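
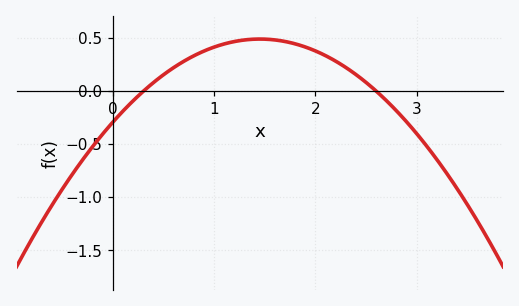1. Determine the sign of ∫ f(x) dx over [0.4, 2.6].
positive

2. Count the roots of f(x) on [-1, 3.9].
2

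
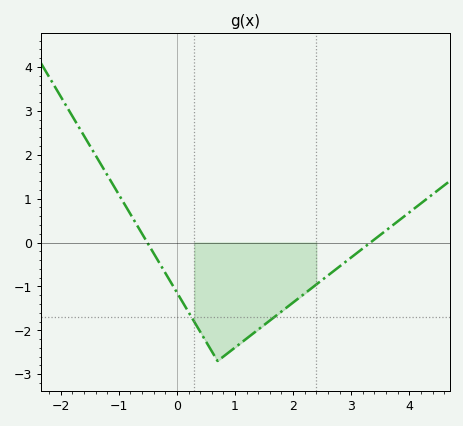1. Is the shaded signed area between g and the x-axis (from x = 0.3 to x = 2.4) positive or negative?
negative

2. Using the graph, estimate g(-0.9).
0.9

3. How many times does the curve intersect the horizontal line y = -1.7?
2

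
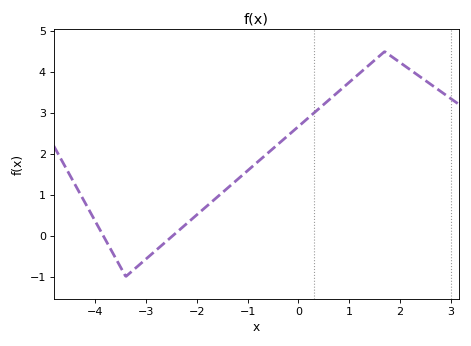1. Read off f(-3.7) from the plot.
-0.3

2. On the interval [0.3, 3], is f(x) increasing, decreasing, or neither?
neither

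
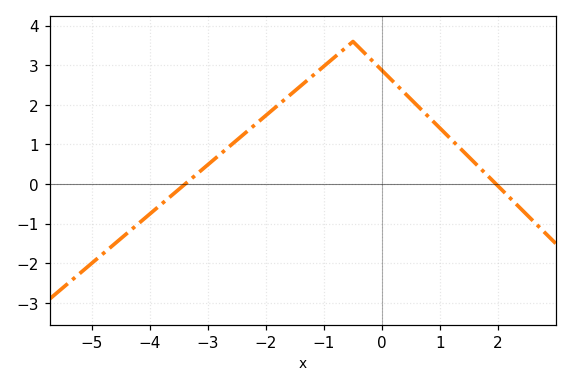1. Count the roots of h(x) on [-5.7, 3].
2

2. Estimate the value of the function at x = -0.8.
3.2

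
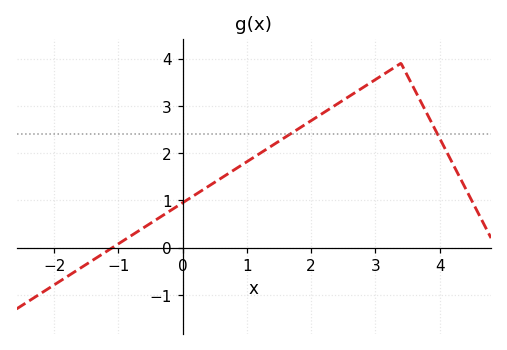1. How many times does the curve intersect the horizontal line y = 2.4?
2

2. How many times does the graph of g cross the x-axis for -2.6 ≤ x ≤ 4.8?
1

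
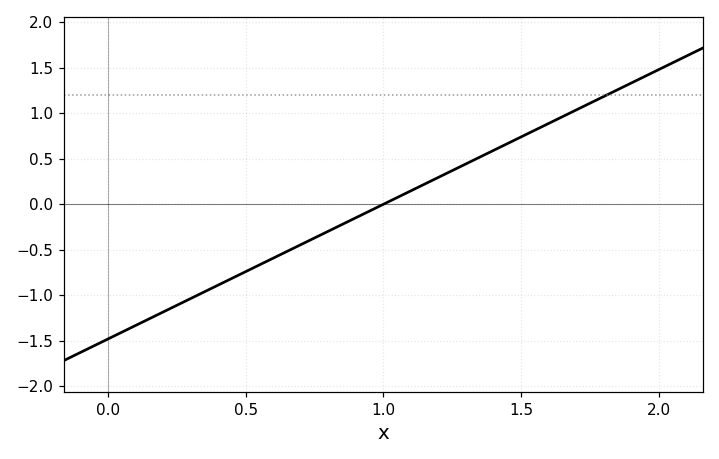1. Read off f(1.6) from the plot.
0.888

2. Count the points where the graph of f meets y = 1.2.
1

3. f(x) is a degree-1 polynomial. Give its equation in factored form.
y = 1.48(x - 1)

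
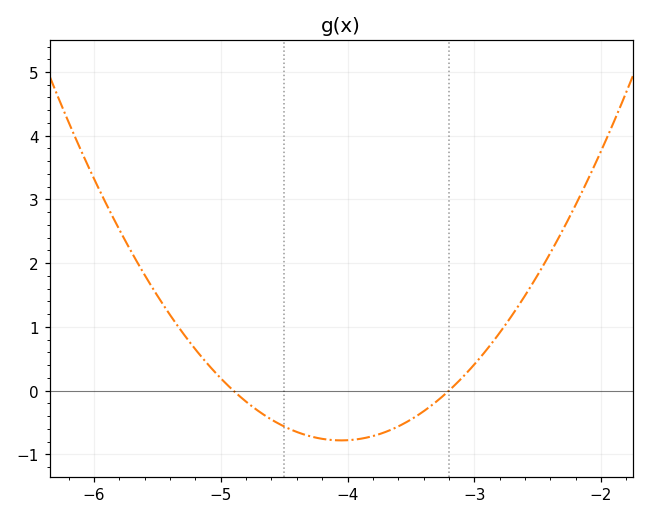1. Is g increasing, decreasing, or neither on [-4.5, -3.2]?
neither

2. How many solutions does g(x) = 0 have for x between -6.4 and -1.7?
2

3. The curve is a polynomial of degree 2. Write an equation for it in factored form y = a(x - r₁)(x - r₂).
y = 1.08(x + 4.9)(x + 3.2)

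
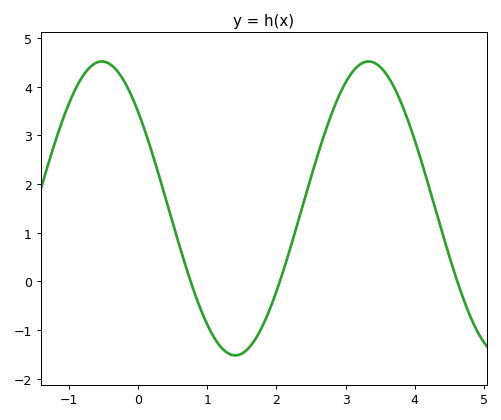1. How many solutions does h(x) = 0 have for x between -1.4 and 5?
3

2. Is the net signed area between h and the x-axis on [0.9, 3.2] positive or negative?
positive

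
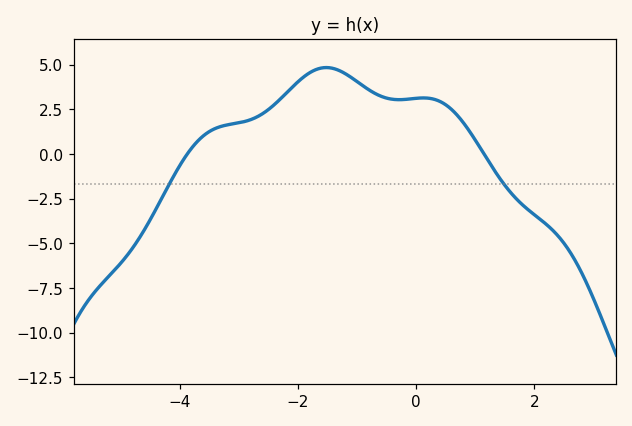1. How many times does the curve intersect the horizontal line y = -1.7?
2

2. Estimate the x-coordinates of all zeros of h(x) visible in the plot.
-3.8, 1.2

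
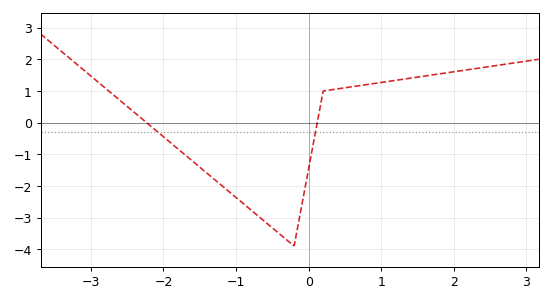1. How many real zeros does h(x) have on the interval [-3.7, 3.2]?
2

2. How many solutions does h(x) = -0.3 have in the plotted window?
2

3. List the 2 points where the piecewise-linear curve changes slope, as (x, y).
(-0.2, -3.9); (0.2, 1)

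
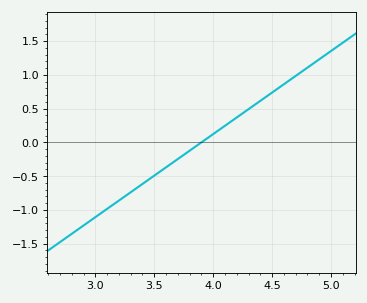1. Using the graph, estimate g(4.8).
1.1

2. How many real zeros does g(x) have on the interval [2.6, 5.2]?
1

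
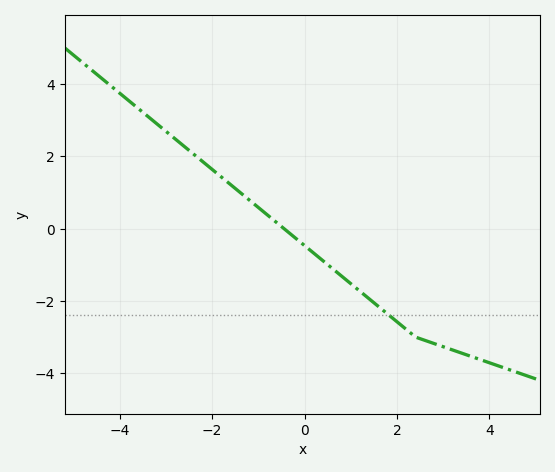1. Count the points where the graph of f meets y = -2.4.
1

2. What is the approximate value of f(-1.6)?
1.2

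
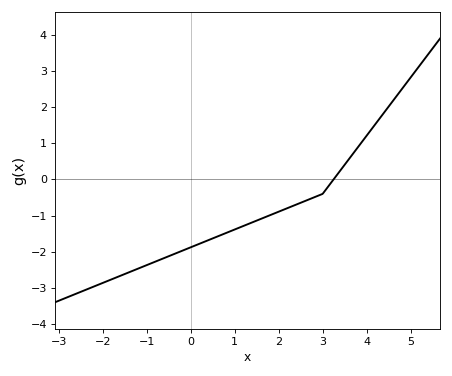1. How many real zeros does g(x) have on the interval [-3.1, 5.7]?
1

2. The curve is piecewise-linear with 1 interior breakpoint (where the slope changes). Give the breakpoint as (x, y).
(3, -0.4)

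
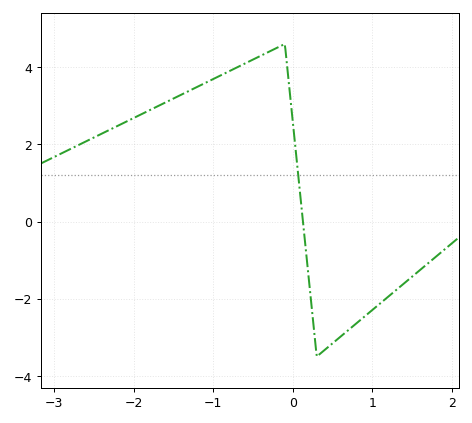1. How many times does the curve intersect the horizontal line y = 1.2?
1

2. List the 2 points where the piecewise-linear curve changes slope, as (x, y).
(-0.1, 4.6); (0.3, -3.5)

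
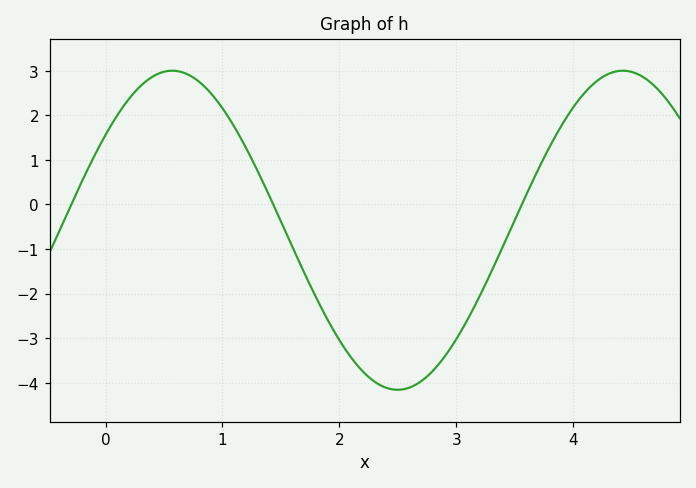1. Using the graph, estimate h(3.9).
1.8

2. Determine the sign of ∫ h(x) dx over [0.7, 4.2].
negative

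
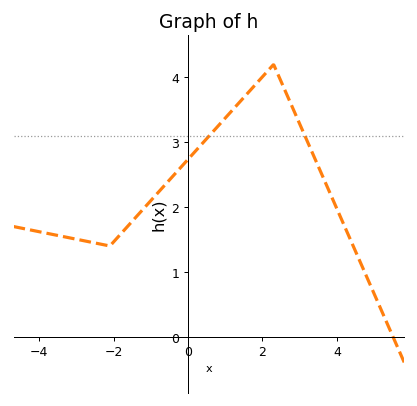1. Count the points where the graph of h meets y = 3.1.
2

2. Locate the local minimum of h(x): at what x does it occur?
-2.2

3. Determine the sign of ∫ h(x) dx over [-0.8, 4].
positive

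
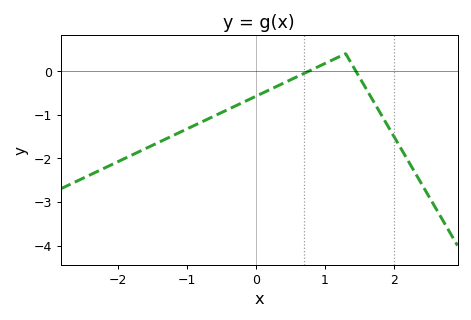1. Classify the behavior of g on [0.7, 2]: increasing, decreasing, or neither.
neither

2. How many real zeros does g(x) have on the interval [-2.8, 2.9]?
2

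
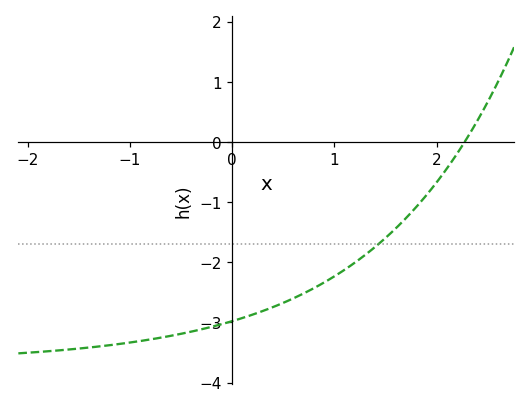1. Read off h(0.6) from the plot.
-2.6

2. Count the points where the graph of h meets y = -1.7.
1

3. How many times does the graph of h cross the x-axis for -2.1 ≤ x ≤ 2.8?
1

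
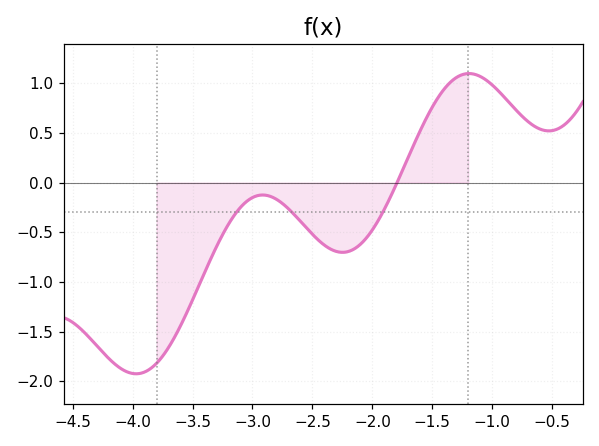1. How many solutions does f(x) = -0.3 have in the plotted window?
3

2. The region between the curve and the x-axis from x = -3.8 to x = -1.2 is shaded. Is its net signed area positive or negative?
negative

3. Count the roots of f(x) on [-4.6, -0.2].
1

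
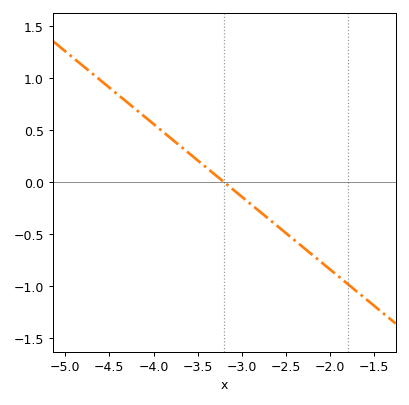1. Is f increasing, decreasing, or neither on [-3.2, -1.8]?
decreasing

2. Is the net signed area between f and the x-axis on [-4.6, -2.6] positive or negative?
positive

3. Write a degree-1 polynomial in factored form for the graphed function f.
y = -0.7(x + 3.2)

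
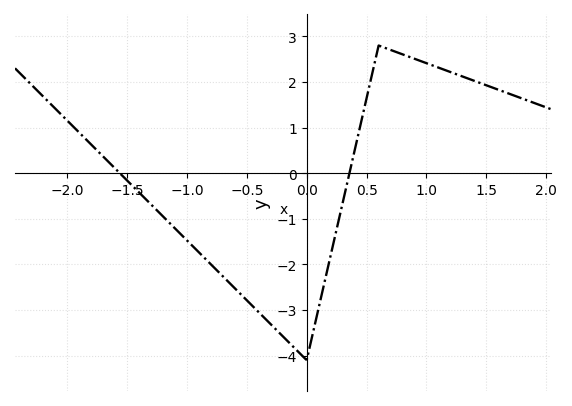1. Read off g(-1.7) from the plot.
0.367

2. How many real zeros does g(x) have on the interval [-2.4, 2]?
2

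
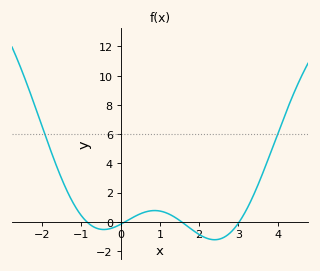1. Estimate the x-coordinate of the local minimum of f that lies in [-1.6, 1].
-0.4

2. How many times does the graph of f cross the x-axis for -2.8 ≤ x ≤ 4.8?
4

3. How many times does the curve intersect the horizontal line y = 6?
2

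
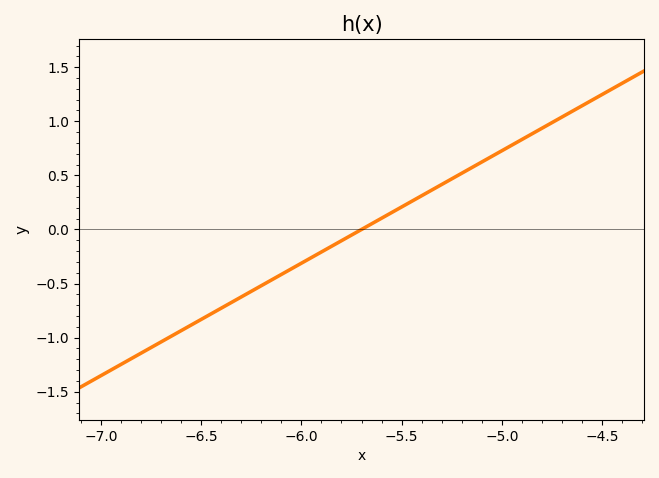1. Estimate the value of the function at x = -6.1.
-0.4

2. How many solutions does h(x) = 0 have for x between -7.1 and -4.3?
1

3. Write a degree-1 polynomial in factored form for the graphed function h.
y = 1.04(x + 5.7)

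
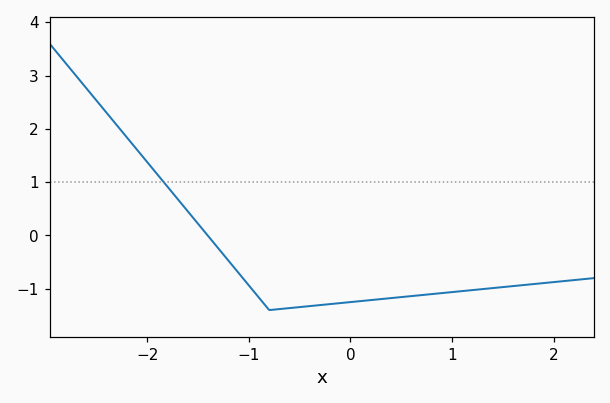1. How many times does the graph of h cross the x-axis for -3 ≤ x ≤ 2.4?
1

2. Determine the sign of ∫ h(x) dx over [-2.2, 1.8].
negative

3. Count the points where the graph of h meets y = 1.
1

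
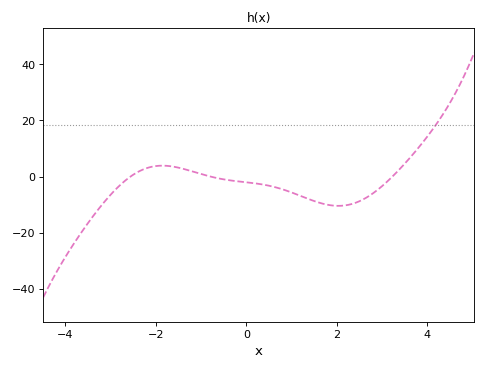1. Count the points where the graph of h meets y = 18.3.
1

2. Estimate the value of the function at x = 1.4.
-8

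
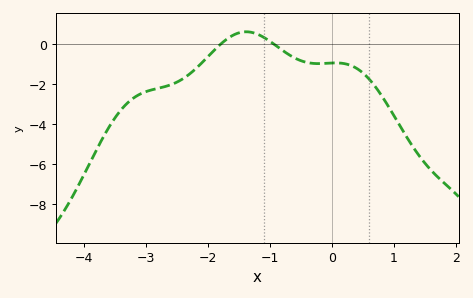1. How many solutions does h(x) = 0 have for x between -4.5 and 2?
2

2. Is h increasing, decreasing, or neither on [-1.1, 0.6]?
neither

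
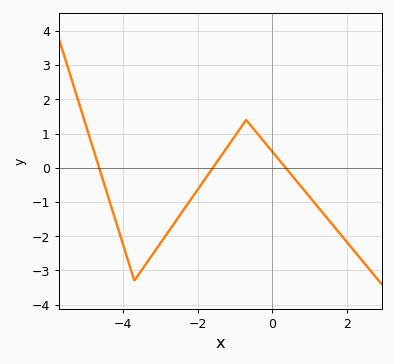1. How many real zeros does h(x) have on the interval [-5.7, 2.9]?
3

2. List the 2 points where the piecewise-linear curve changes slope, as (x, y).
(-3.7, -3.3); (-0.7, 1.4)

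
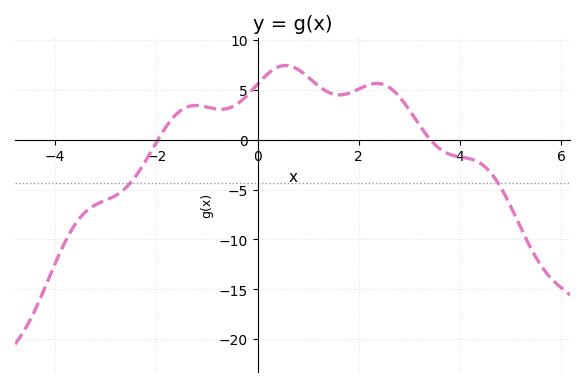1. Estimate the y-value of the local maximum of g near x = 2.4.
5.5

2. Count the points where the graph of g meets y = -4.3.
2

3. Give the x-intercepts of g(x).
-2, 3.4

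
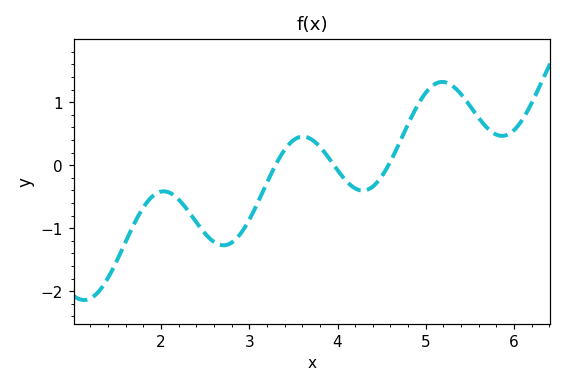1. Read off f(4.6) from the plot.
0.1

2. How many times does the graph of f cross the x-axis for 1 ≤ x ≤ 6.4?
3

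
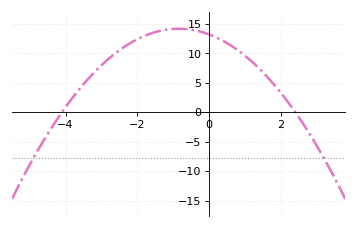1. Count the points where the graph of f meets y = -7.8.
2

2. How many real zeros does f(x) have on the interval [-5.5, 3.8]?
2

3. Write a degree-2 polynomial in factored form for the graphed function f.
y = -1.34(x + 4.1)(x - 2.4)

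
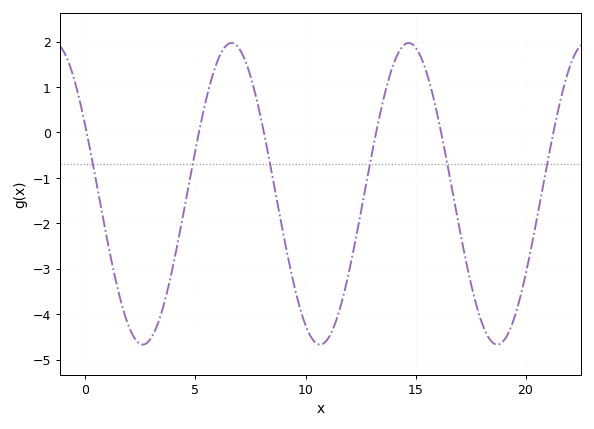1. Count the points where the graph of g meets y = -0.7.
6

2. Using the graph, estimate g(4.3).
-2.17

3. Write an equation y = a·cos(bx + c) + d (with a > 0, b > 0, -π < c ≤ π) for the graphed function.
y = 3.32cos(0.78x + 1.11) - 1.35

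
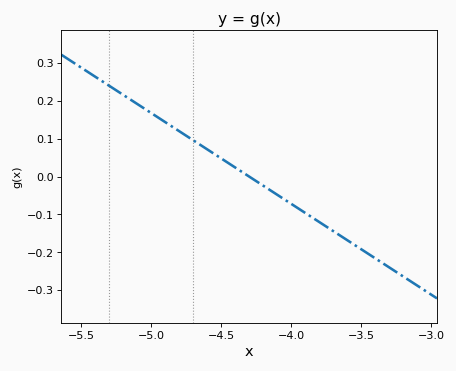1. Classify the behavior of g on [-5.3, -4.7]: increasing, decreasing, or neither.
decreasing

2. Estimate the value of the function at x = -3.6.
-0.168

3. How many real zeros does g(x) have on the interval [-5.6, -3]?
1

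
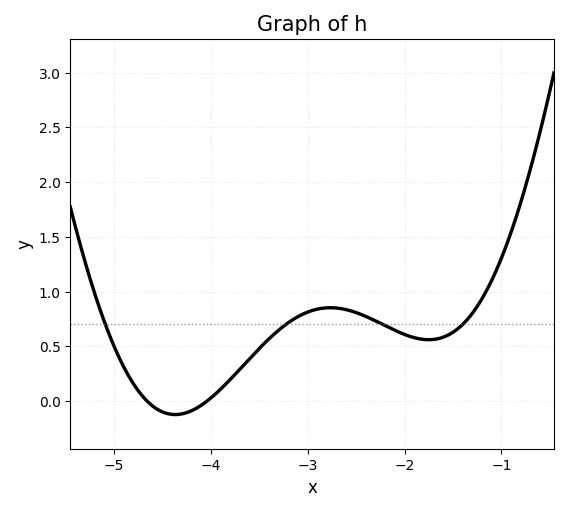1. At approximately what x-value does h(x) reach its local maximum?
-2.77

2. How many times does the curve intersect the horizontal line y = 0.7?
4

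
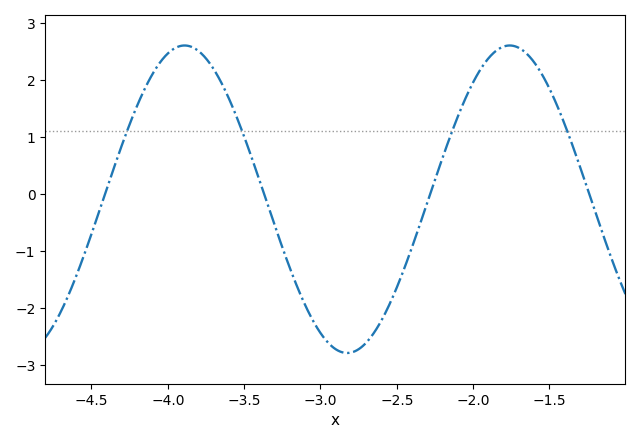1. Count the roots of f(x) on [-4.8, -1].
4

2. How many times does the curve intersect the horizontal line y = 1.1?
4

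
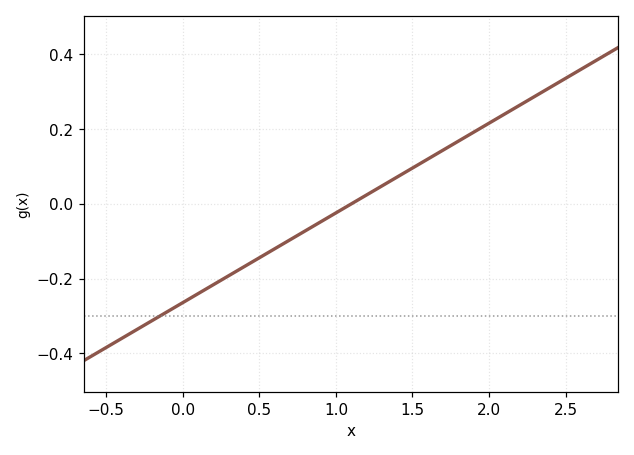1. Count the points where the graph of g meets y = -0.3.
1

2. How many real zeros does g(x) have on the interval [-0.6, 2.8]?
1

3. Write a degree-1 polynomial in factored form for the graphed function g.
y = 0.24(x - 1.1)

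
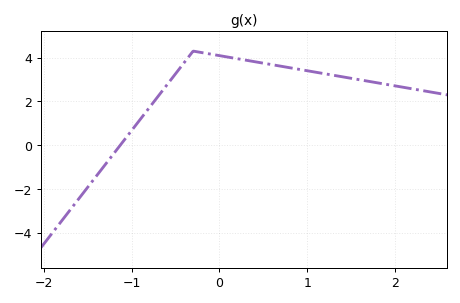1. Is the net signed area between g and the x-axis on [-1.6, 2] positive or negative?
positive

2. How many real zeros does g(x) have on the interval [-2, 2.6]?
1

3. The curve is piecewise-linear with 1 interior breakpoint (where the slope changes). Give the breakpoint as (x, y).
(-0.3, 4.3)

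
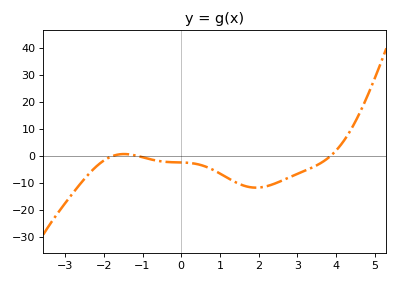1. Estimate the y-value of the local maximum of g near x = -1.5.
1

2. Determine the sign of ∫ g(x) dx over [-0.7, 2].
negative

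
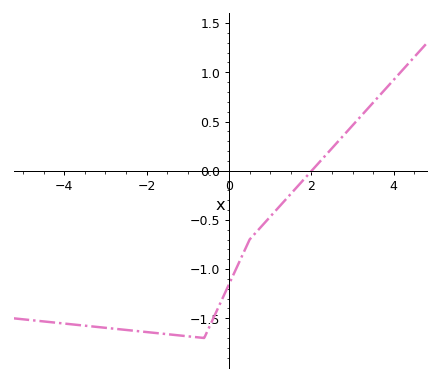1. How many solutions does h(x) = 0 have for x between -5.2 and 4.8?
1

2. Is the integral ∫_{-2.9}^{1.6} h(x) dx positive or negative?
negative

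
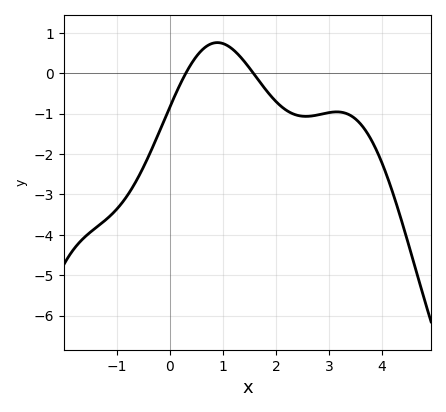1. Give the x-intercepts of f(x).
0.3, 1.6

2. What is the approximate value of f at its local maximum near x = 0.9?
0.8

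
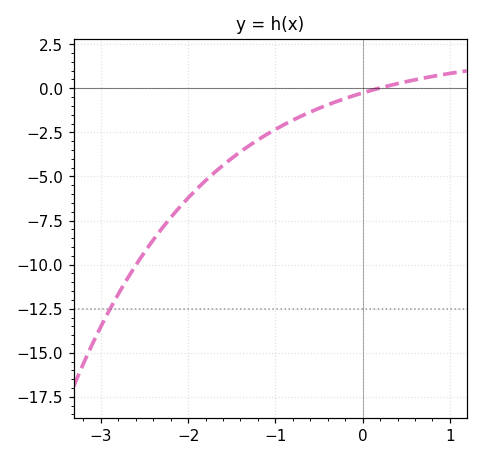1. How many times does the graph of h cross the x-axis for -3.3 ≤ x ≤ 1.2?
1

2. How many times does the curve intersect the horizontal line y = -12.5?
1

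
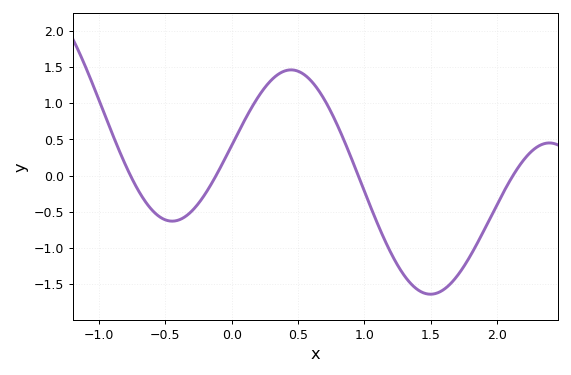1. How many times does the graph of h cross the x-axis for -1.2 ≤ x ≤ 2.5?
4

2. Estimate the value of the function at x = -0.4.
-0.6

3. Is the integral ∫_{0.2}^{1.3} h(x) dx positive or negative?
positive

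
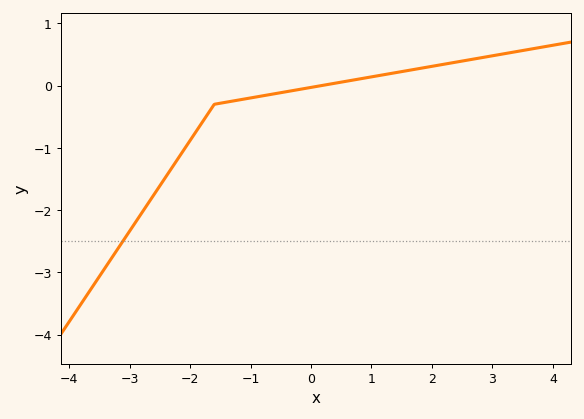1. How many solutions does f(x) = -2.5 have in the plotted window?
1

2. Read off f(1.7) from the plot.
0.3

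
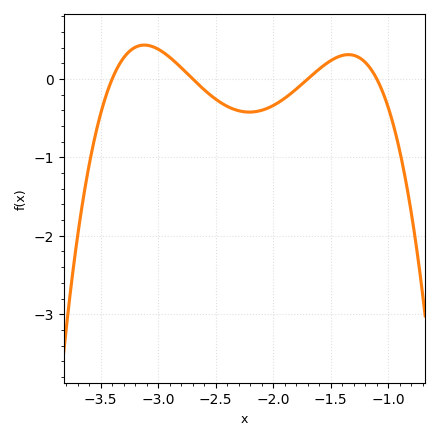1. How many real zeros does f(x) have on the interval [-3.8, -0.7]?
4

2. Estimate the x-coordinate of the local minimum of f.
-2.21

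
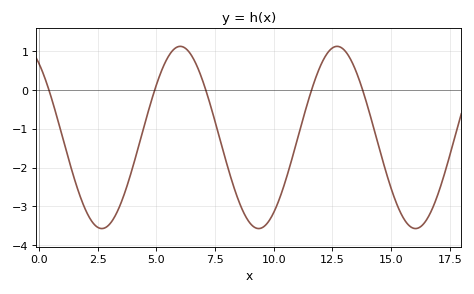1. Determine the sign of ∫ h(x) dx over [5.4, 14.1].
negative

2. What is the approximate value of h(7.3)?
-0.386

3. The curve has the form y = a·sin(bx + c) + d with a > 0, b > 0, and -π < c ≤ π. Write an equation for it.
y = 2.35sin(0.94x + 2.2) - 1.22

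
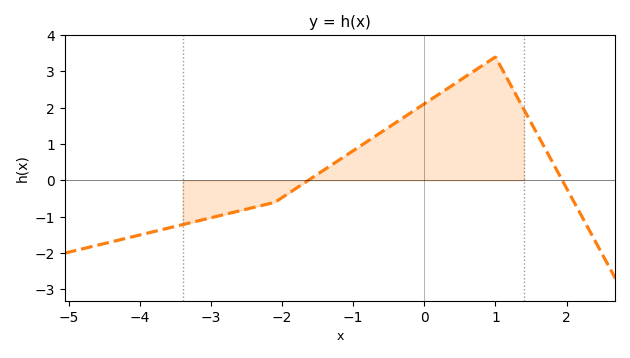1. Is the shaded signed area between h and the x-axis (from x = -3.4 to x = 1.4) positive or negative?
positive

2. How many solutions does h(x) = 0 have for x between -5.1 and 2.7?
2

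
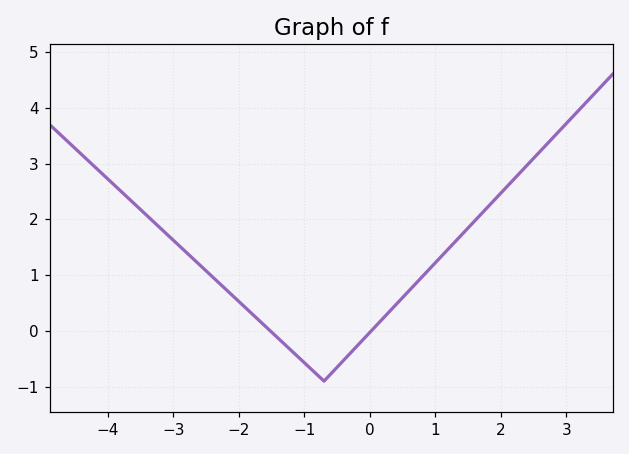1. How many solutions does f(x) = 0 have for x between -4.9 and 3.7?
2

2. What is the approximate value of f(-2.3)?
0.9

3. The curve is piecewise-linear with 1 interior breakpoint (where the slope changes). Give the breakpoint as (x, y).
(-0.7, -0.9)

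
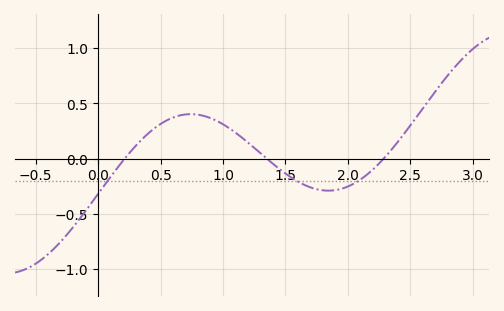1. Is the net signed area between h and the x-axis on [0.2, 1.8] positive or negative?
positive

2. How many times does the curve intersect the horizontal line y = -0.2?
3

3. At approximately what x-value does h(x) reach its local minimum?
1.84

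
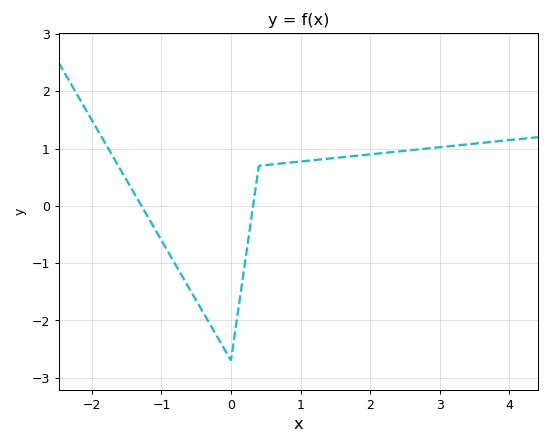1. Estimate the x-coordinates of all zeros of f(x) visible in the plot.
-1.29, 0.318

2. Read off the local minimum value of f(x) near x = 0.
-2.7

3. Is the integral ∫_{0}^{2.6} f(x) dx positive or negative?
positive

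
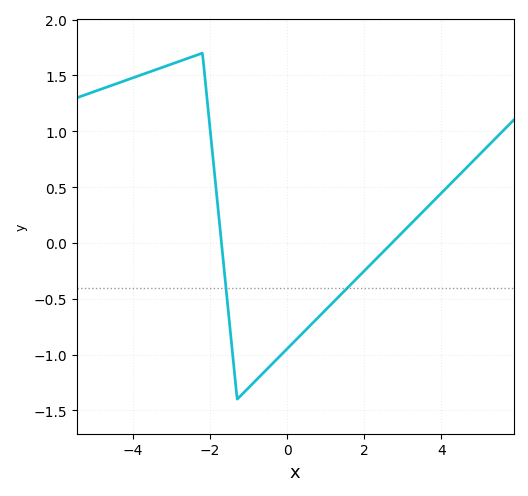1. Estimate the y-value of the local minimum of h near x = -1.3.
-1.4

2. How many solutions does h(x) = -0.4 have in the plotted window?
2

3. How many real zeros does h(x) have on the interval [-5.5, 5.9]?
2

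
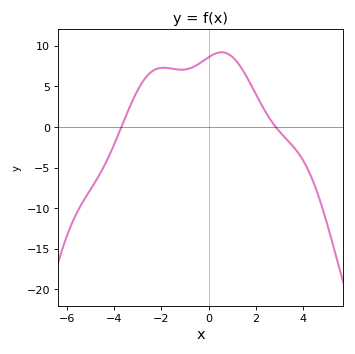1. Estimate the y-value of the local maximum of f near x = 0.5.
9.21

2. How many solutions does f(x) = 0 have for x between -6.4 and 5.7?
2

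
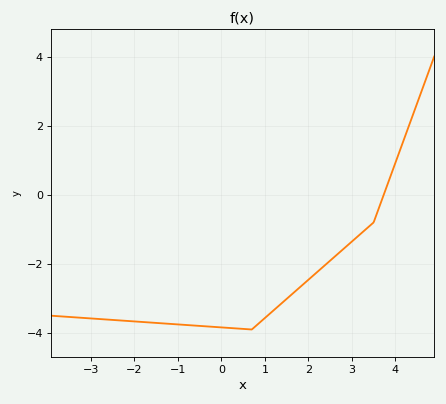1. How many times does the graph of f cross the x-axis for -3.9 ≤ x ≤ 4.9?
1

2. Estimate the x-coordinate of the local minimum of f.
0.6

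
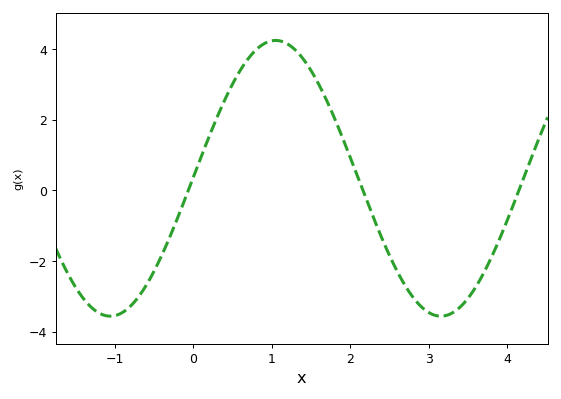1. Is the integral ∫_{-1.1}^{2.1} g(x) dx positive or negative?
positive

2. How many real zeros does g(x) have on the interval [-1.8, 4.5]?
3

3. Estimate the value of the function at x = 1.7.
2.6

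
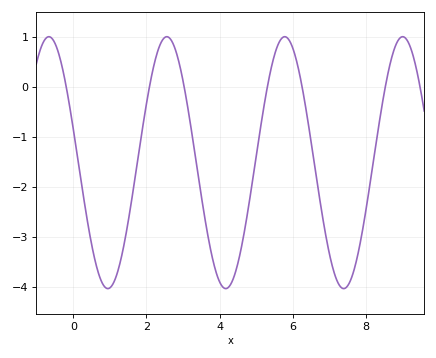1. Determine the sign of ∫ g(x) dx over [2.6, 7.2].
negative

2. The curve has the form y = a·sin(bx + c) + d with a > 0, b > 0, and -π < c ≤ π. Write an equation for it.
y = 2.52sin(1.95x + 2.87) - 1.52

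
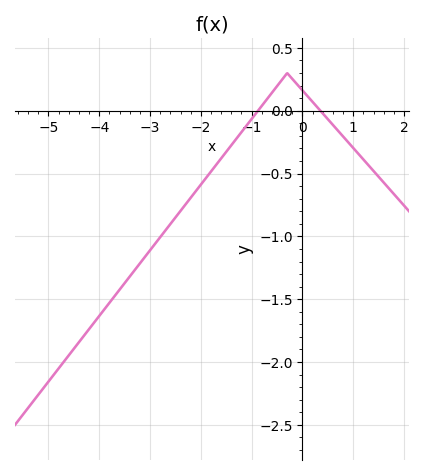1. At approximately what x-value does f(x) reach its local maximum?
-0.4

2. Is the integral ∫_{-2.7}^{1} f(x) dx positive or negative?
negative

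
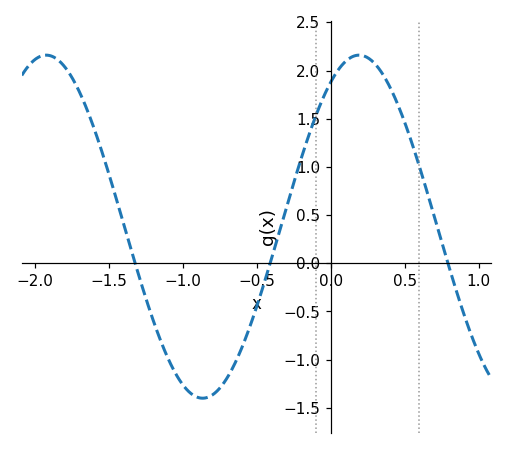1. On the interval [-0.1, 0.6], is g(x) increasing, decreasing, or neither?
neither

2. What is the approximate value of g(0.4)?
1.85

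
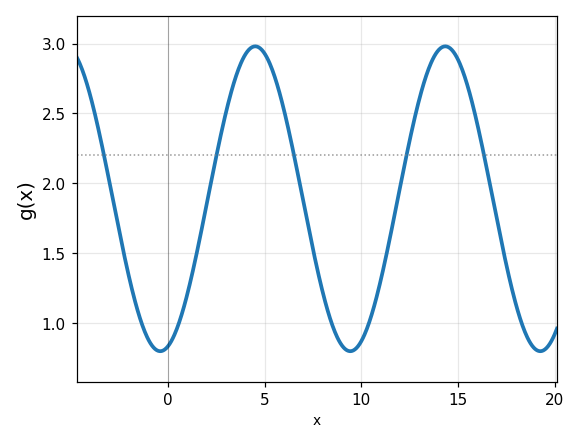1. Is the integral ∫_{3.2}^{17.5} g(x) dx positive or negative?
positive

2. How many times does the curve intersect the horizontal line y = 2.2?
5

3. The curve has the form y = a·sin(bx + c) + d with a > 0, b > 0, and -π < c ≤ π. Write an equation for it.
y = 1.09sin(0.64x - 1.32) + 1.89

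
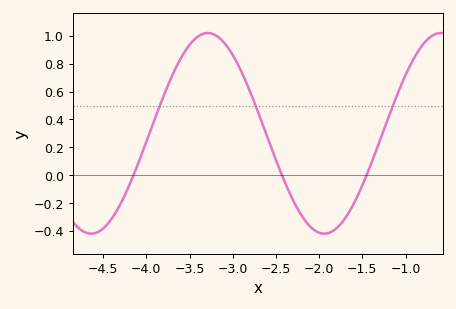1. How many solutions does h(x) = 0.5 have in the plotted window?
3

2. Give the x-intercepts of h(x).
-4.1, -2.4, -1.5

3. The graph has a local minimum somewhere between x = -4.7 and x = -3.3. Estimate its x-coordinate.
-4.6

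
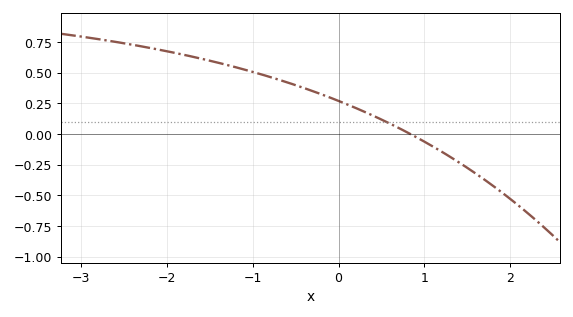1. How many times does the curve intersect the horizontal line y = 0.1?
1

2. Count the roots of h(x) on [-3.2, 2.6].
1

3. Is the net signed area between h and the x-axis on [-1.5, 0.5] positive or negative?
positive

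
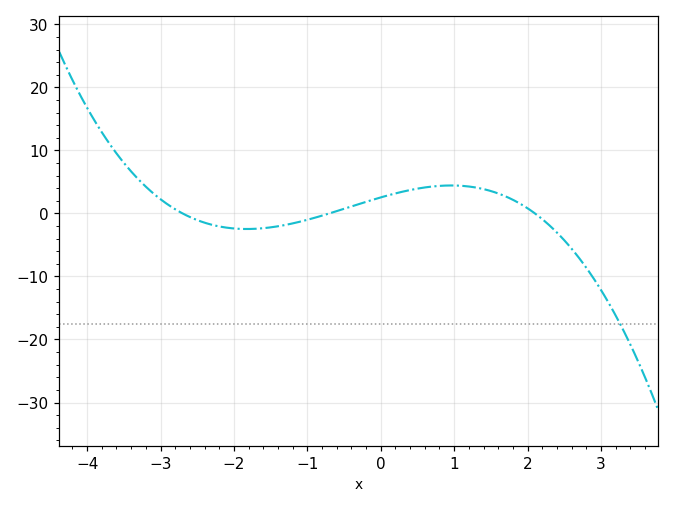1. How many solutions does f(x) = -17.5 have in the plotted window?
1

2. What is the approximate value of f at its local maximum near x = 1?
4.43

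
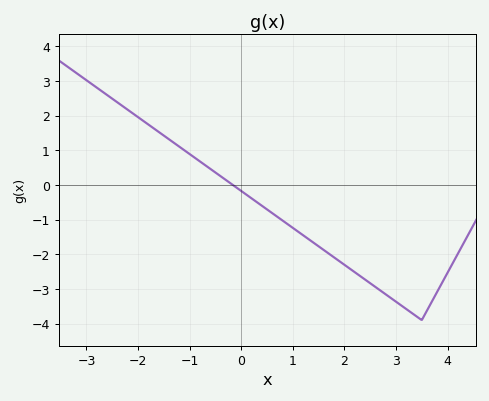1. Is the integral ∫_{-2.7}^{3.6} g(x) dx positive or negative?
negative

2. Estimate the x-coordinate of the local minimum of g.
3.4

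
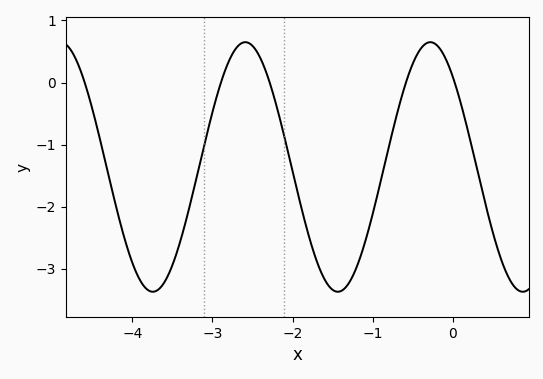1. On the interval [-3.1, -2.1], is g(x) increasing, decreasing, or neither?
neither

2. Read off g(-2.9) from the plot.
0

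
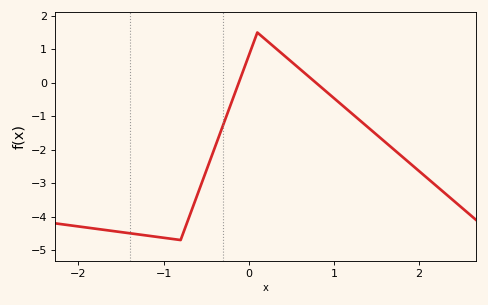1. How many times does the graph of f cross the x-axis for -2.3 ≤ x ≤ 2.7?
2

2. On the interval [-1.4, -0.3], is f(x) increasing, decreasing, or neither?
neither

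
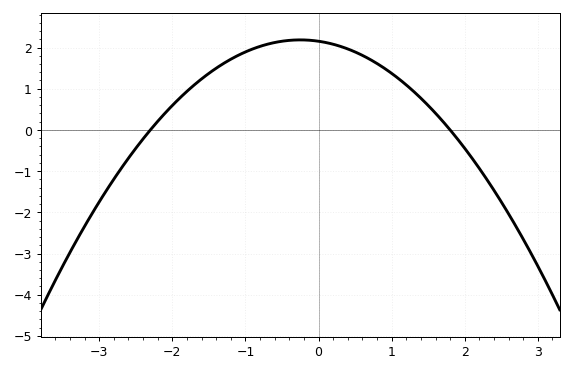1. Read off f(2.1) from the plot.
-0.686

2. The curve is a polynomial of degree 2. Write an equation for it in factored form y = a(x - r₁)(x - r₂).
y = -0.52(x + 2.3)(x - 1.8)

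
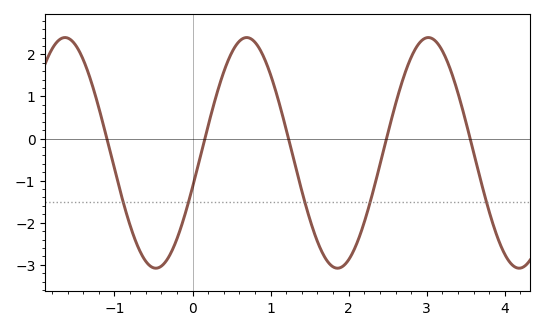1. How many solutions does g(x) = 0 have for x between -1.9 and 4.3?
5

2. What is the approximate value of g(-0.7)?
-2.6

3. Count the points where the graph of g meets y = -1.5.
5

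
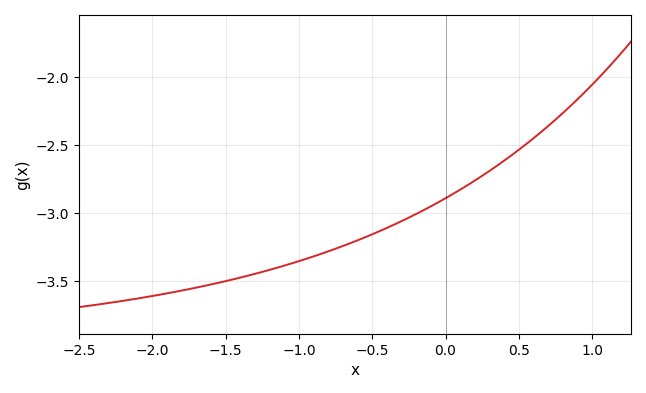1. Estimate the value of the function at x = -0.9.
-3.3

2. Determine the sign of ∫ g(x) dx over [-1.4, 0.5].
negative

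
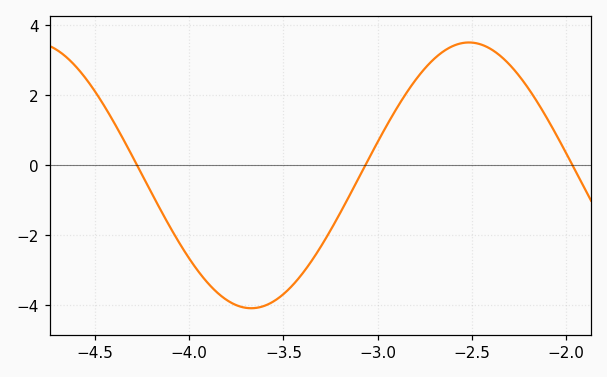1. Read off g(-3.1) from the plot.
-0.4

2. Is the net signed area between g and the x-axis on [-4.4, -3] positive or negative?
negative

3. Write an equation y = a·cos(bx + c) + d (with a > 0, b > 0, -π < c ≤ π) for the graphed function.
y = 3.79cos(2.7x + 0.56) - 0.29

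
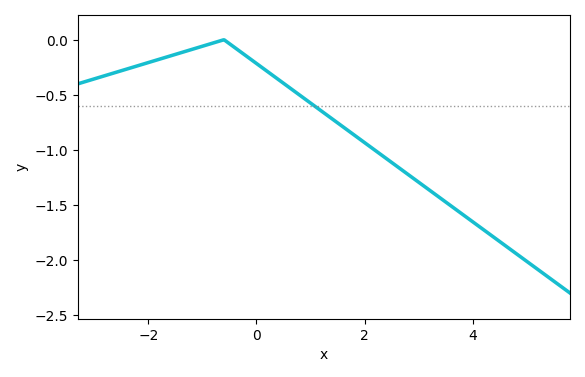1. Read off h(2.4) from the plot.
-1.08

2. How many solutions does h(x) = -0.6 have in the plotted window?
1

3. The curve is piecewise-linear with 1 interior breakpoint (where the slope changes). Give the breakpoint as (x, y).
(-0.6, 0)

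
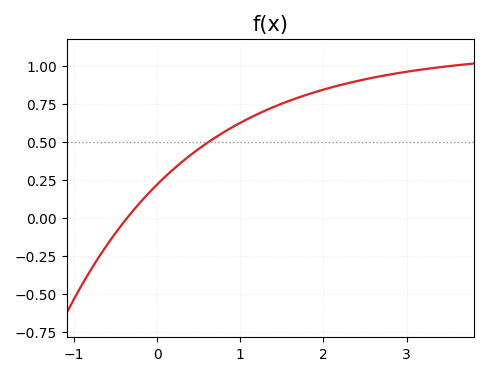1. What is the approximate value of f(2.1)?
0.86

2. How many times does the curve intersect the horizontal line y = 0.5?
1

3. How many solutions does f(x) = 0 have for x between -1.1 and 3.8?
1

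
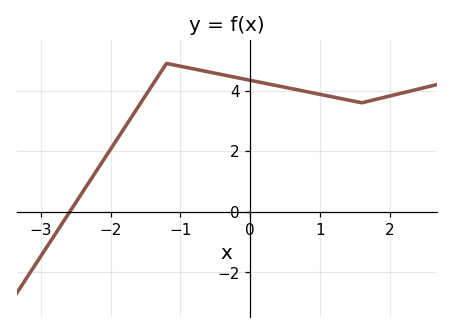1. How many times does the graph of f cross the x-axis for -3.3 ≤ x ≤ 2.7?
1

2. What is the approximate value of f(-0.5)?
4.58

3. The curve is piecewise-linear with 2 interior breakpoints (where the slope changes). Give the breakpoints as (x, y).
(-1.2, 4.9); (1.6, 3.6)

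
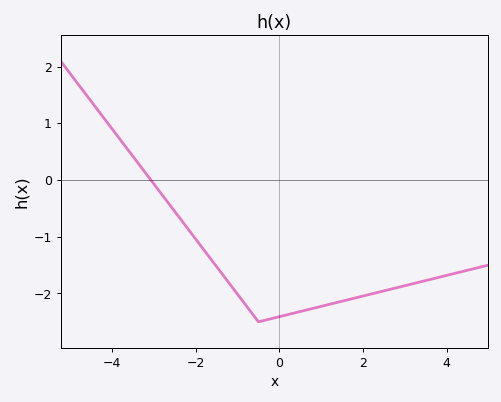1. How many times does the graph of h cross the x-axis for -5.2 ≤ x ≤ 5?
1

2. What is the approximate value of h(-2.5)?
-0.6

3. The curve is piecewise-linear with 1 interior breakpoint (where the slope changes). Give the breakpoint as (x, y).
(-0.5, -2.5)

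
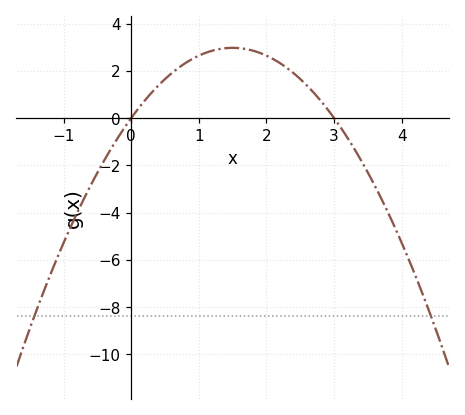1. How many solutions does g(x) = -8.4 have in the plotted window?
2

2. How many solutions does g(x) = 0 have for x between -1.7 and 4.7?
2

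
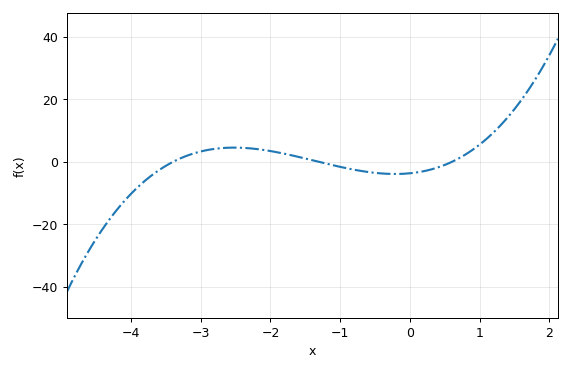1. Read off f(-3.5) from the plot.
-1.24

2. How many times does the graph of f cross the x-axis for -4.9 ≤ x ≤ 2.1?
3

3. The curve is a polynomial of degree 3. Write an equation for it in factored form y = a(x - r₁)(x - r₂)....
y = 1.37(x + 3.4)(x + 1.3)(x - 0.6)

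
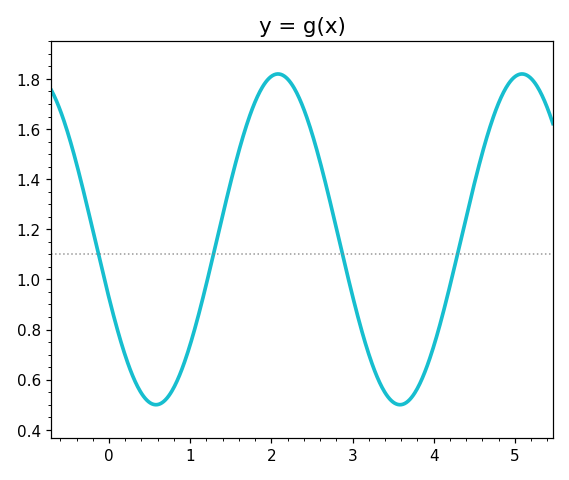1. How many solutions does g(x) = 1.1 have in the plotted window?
4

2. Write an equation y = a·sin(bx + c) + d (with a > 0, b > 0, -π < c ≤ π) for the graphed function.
y = 0.66sin(2.09x - 2.78) + 1.16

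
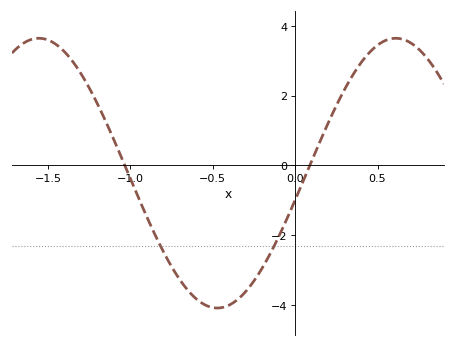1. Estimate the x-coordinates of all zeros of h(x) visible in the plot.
-1.05, 0.1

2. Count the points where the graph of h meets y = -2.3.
2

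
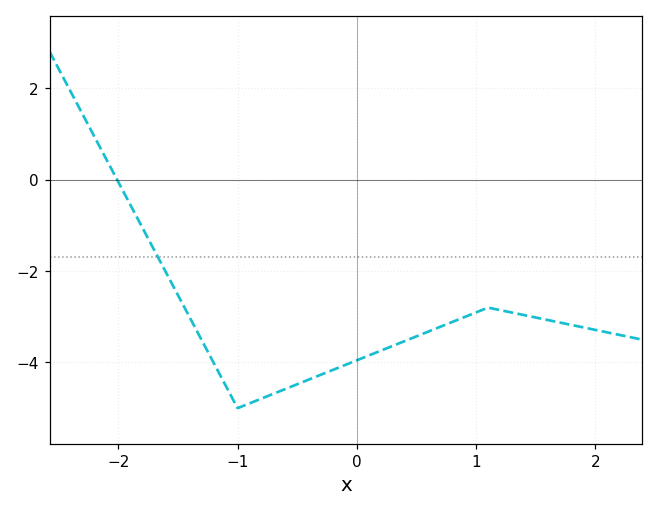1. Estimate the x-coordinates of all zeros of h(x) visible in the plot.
-2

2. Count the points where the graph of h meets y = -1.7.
1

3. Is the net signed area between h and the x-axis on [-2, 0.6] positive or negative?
negative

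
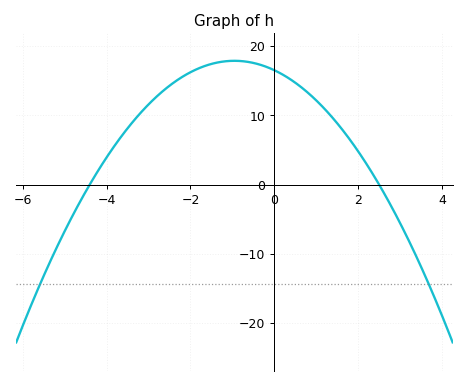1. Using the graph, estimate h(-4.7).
-3.24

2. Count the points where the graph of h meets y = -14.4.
2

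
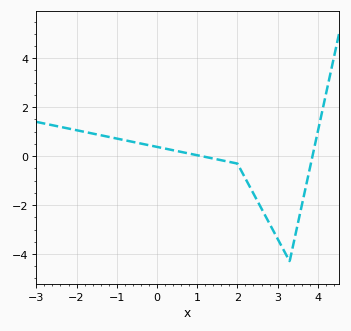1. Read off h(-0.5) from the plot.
0.55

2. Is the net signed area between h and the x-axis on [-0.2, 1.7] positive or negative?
positive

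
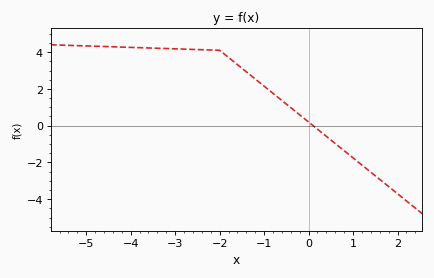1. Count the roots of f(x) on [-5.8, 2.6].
1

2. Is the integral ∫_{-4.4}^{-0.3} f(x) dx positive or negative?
positive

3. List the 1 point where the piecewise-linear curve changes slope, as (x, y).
(-2, 4.1)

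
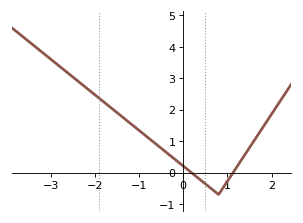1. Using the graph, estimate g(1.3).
0.369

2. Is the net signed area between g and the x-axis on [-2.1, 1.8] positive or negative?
positive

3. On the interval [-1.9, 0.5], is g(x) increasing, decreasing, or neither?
decreasing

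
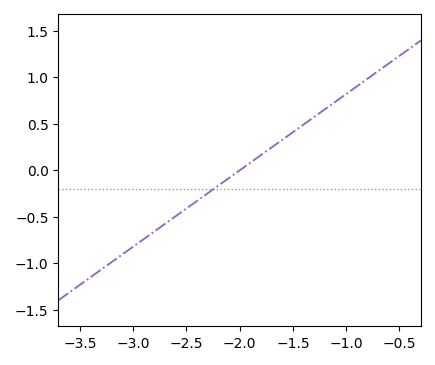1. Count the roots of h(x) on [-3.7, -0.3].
1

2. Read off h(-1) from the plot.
0.82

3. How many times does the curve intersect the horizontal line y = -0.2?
1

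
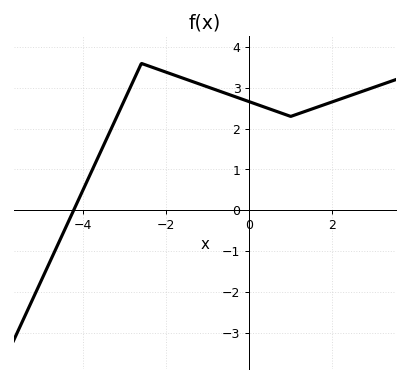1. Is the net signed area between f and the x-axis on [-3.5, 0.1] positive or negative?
positive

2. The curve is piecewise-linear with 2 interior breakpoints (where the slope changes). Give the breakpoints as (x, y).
(-2.6, 3.6); (1, 2.3)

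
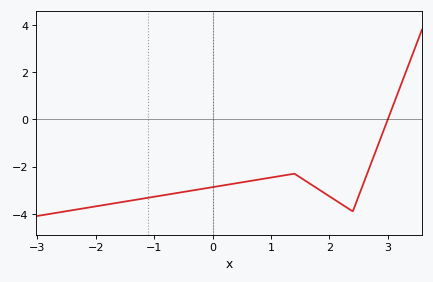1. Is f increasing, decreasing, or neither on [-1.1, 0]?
increasing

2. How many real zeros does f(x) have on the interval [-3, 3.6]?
1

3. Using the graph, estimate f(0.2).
-2.79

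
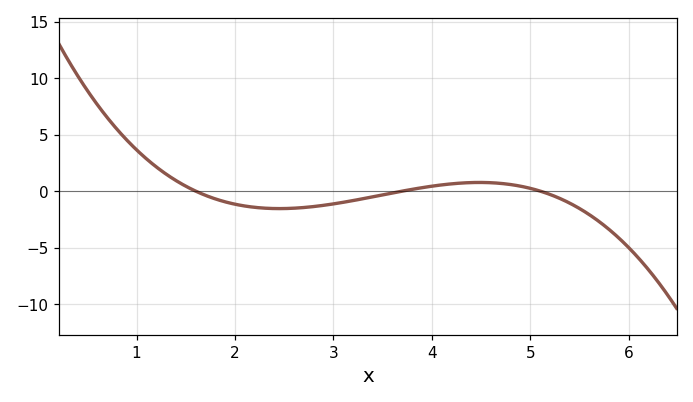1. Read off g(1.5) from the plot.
0.5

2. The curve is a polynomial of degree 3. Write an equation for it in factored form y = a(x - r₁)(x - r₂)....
y = -0.55(x - 1.6)(x - 3.7)(x - 5.1)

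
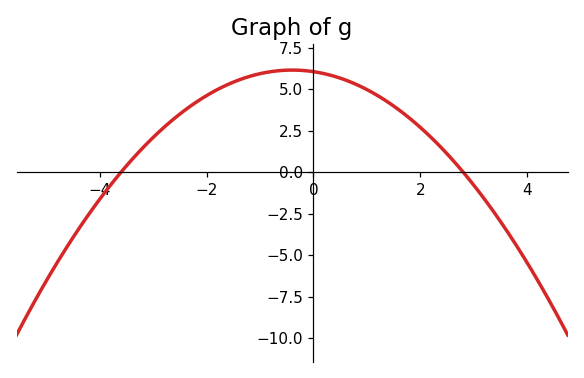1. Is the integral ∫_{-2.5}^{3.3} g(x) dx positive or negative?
positive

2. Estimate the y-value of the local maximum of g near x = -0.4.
6.14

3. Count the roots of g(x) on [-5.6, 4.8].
2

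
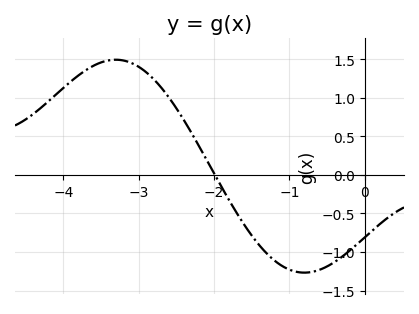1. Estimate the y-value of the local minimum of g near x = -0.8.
-1.27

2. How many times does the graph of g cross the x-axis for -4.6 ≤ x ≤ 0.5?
1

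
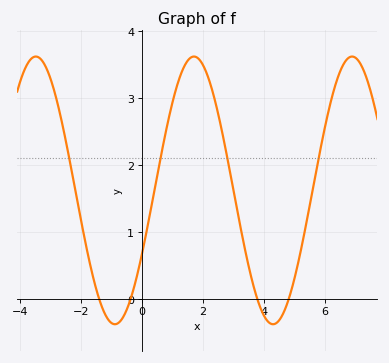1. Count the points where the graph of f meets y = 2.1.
4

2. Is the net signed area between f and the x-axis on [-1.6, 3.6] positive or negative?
positive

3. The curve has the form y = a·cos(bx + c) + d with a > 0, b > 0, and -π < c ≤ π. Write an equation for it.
y = 2cos(1.21x - 2.06) + 1.62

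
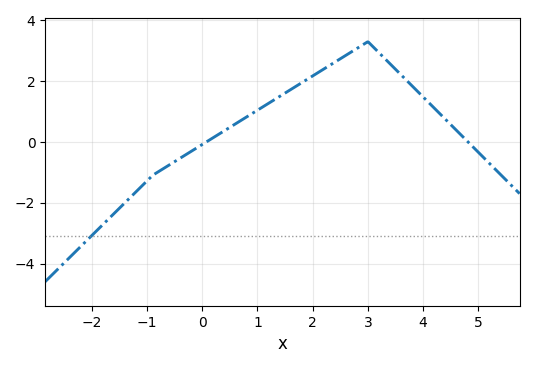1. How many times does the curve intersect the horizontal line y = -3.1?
1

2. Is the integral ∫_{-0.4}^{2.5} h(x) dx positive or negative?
positive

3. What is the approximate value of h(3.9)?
1.6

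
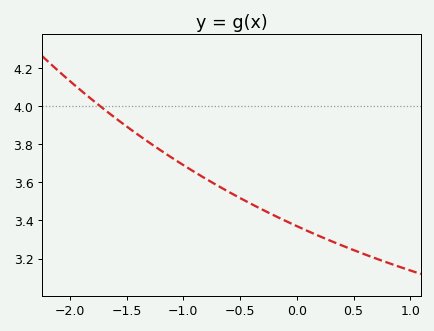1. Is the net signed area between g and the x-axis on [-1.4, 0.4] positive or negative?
positive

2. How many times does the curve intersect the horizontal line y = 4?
1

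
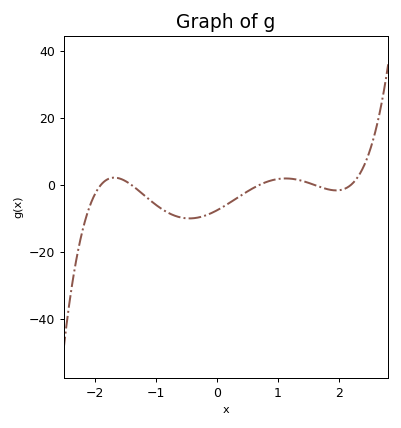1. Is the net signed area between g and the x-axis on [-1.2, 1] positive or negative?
negative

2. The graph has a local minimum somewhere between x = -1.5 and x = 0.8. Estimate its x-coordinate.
-0.446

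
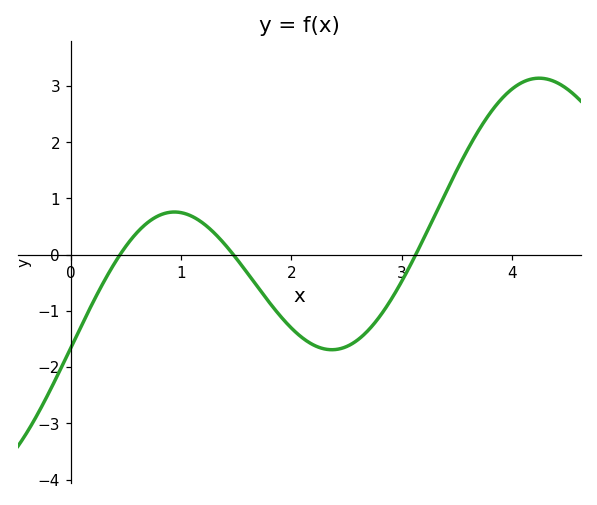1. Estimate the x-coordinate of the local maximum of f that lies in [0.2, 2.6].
0.939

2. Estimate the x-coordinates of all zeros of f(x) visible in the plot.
0.446, 1.47, 3.13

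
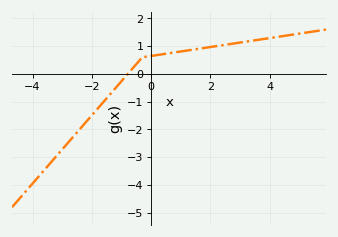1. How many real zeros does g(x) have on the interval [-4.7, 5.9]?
1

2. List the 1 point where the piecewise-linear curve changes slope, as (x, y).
(-0.3, 0.6)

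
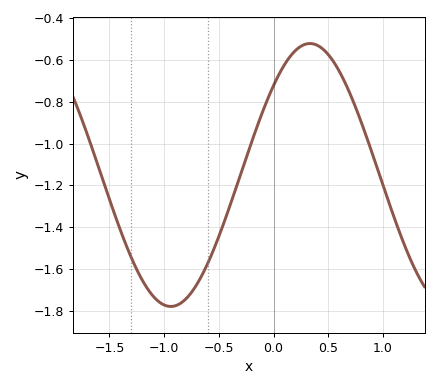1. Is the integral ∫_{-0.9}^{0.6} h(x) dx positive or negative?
negative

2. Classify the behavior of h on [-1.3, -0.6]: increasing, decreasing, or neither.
neither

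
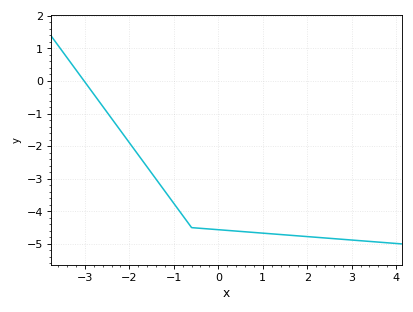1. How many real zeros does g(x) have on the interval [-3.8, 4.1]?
1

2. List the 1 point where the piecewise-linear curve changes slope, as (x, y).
(-0.6, -4.5)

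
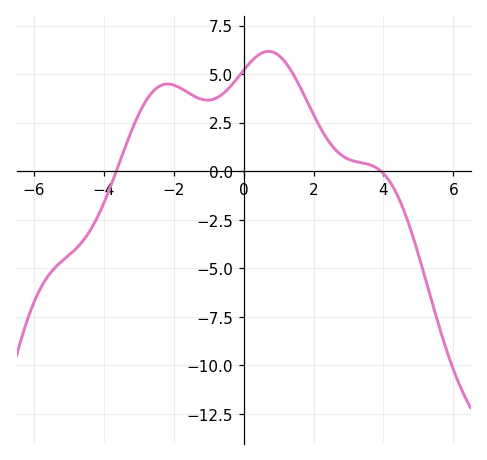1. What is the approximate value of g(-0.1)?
4.97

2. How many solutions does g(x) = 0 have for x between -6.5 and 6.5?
2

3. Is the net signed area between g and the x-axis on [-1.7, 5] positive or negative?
positive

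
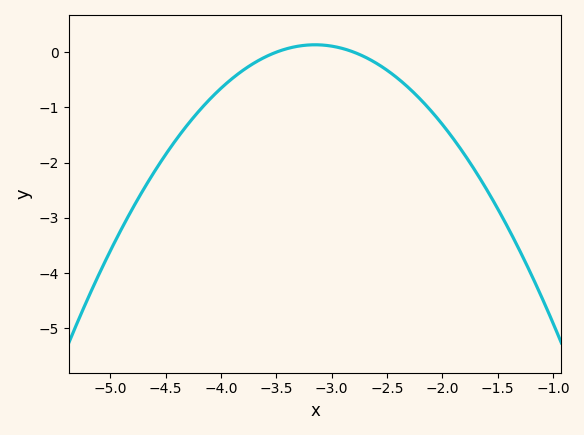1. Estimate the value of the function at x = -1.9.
-1.6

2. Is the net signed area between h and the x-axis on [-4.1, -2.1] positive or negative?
negative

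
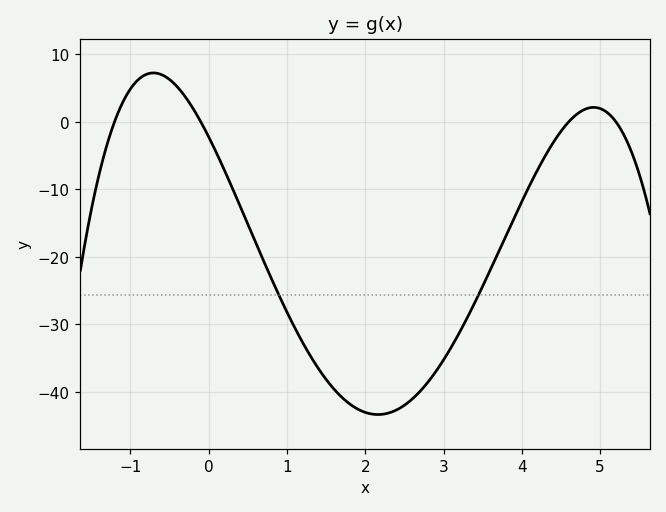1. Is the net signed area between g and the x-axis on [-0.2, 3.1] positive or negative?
negative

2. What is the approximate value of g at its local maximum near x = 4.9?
2.12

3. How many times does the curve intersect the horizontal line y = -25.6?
2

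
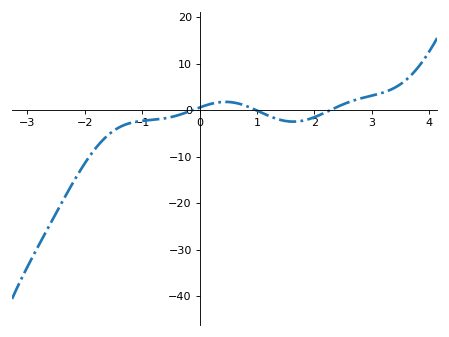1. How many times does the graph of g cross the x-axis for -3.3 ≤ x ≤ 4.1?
3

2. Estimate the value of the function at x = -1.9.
-9.59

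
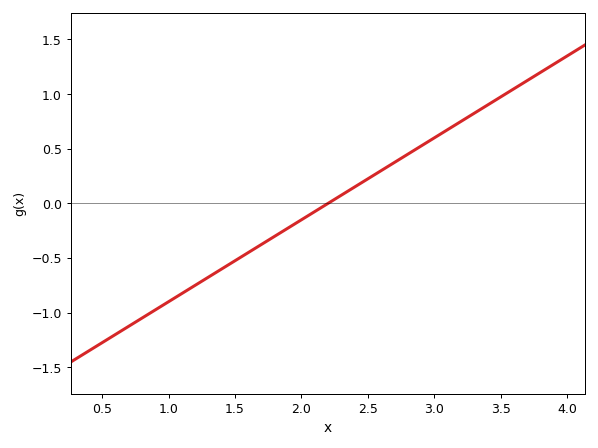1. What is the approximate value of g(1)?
-0.9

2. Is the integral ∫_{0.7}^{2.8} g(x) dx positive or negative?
negative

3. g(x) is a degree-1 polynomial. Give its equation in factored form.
y = 0.75(x - 2.2)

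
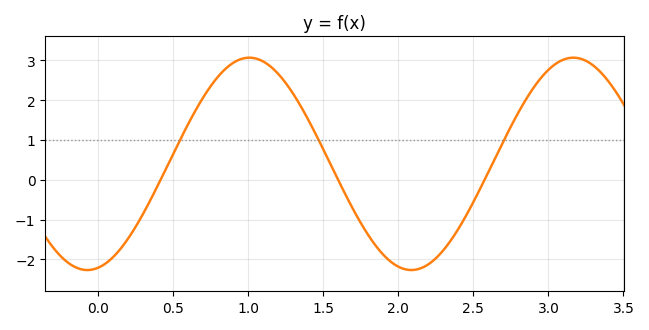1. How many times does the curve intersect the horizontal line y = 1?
3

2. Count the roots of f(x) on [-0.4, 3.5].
3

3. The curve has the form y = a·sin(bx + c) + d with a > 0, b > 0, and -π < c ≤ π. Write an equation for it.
y = 2.67sin(2.91x - 1.36) + 0.4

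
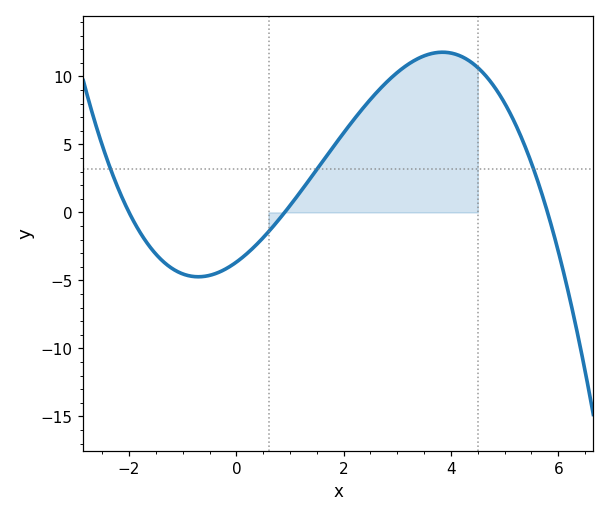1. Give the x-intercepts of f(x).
-2, 0.9, 5.8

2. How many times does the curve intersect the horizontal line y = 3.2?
3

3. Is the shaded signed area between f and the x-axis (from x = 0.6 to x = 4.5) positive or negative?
positive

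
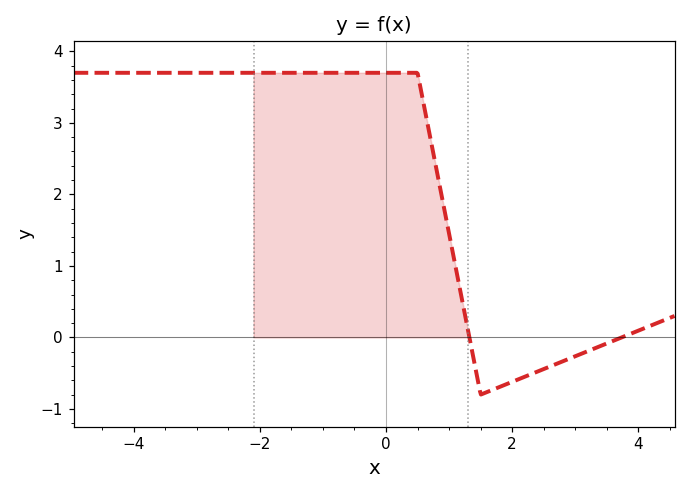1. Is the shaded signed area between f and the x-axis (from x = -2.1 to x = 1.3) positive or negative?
positive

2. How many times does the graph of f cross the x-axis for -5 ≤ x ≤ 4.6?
2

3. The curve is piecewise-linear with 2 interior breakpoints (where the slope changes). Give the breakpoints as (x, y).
(0.5, 3.7); (1.5, -0.8)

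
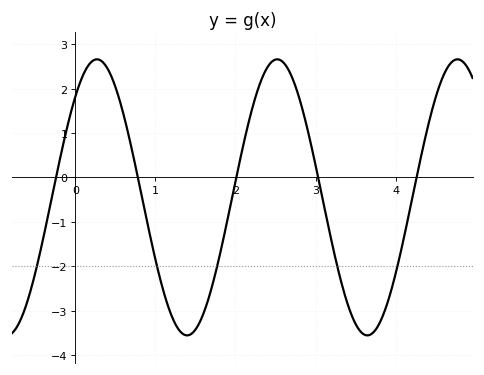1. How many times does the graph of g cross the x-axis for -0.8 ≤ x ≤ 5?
5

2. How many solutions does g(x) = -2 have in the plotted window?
5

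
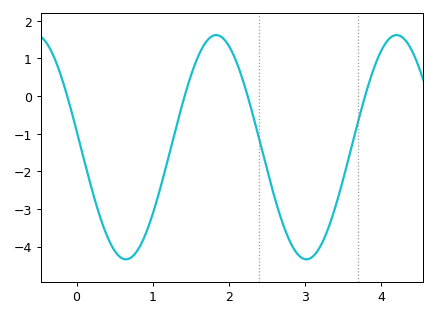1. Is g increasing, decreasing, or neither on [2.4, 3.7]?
neither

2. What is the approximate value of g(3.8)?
0.1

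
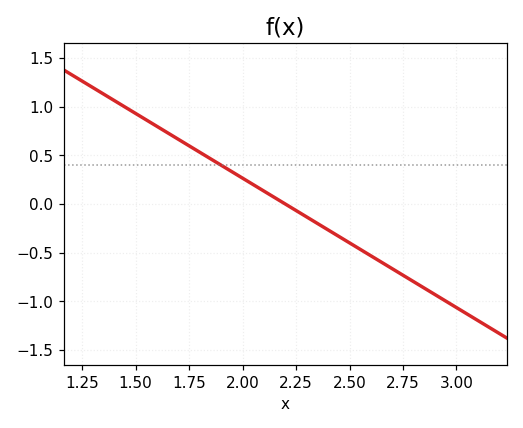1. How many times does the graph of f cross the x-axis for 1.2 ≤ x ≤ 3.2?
1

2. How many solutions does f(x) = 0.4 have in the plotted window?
1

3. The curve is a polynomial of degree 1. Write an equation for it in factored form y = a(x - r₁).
y = -1.33(x - 2.2)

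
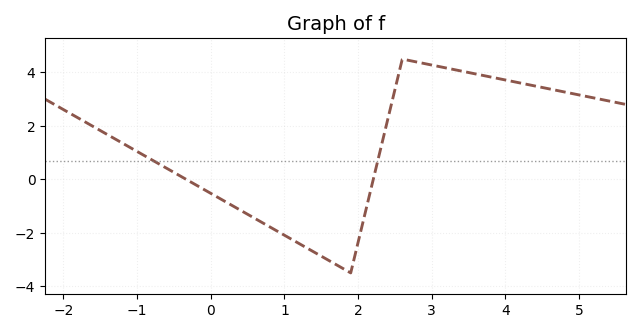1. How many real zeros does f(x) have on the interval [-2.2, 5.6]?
2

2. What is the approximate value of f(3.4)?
4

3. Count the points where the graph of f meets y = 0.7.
2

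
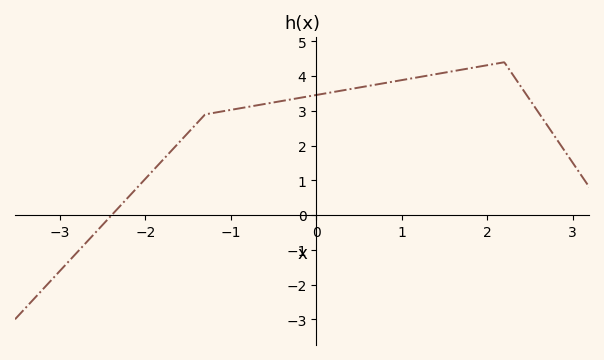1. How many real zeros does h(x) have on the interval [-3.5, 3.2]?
1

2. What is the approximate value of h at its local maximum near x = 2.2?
4.4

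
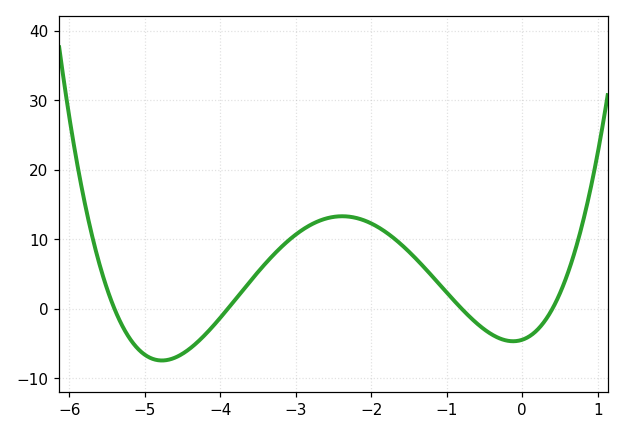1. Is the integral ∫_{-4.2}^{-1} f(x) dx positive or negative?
positive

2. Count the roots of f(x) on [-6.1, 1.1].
4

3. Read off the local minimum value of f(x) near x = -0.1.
-5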